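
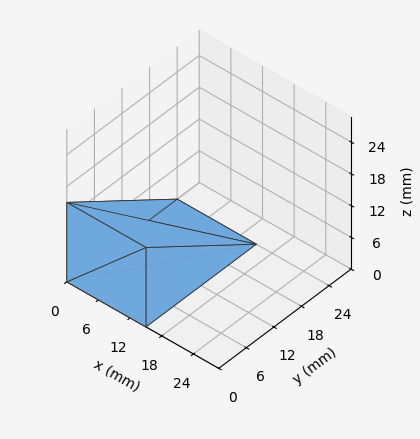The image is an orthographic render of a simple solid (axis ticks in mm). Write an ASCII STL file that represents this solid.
Reading the render: the shape is a wedge (ramp): 15 × 24 mm base, rising to 15 mm along the y=0 edge and sloping linearly to z=0 at y=24 (dimensions read to the nearest mm from the axis ticks). For the STL, each face is triangulated and given an outward normal.

solid part
  facet normal 0.0000 0.0000 -1.0000
    outer loop
      vertex 15.000 24.000 0.000
      vertex 15.000 0.000 0.000
      vertex 0.000 0.000 0.000
    endloop
  endfacet
  facet normal 0.0000 0.0000 -1.0000
    outer loop
      vertex 0.000 24.000 0.000
      vertex 15.000 24.000 0.000
      vertex 0.000 0.000 0.000
    endloop
  endfacet
  facet normal 0.0000 -1.0000 0.0000
    outer loop
      vertex 0.000 0.000 0.000
      vertex 15.000 0.000 0.000
      vertex 15.000 0.000 15.000
    endloop
  endfacet
  facet normal 0.0000 -1.0000 0.0000
    outer loop
      vertex 0.000 0.000 0.000
      vertex 15.000 0.000 15.000
      vertex 0.000 0.000 15.000
    endloop
  endfacet
  facet normal 0.0000 0.5300 0.8480
    outer loop
      vertex 0.000 0.000 15.000
      vertex 15.000 0.000 15.000
      vertex 15.000 24.000 0.000
    endloop
  endfacet
  facet normal 0.0000 0.5300 0.8480
    outer loop
      vertex 0.000 0.000 15.000
      vertex 15.000 24.000 0.000
      vertex 0.000 24.000 0.000
    endloop
  endfacet
  facet normal -1.0000 0.0000 0.0000
    outer loop
      vertex 0.000 0.000 15.000
      vertex 0.000 24.000 0.000
      vertex 0.000 0.000 0.000
    endloop
  endfacet
  facet normal 1.0000 0.0000 0.0000
    outer loop
      vertex 15.000 0.000 0.000
      vertex 15.000 24.000 0.000
      vertex 15.000 0.000 15.000
    endloop
  endfacet
endsolid part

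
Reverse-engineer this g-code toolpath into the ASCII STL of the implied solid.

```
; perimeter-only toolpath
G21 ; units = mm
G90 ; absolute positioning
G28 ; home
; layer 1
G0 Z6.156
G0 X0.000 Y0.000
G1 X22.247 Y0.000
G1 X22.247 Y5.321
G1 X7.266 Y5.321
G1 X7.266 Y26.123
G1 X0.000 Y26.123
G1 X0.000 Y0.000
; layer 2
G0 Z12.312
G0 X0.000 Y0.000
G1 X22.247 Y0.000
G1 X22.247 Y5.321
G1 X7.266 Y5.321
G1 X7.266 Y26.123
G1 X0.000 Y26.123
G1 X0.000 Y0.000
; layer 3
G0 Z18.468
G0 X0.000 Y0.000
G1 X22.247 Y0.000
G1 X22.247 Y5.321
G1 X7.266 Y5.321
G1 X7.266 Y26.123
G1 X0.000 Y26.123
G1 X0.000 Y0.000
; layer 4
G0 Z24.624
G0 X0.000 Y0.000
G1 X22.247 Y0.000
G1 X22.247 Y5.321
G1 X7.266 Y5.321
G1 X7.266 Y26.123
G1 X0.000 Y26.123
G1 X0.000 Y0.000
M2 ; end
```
solid part
  facet normal 0.0000 0.0000 -1.0000
    outer loop
      vertex 22.247 5.321 0.000
      vertex 22.247 0.000 0.000
      vertex 0.000 0.000 0.000
    endloop
  endfacet
  facet normal 0.0000 0.0000 -1.0000
    outer loop
      vertex 7.266 5.321 0.000
      vertex 22.247 5.321 0.000
      vertex 0.000 0.000 0.000
    endloop
  endfacet
  facet normal 0.0000 0.0000 -1.0000
    outer loop
      vertex 7.266 26.123 0.000
      vertex 7.266 5.321 0.000
      vertex 0.000 0.000 0.000
    endloop
  endfacet
  facet normal 0.0000 0.0000 -1.0000
    outer loop
      vertex 0.000 26.123 0.000
      vertex 7.266 26.123 0.000
      vertex 0.000 0.000 0.000
    endloop
  endfacet
  facet normal 0.0000 0.0000 1.0000
    outer loop
      vertex 0.000 0.000 24.624
      vertex 22.247 0.000 24.624
      vertex 22.247 5.321 24.624
    endloop
  endfacet
  facet normal 0.0000 0.0000 1.0000
    outer loop
      vertex 0.000 0.000 24.624
      vertex 22.247 5.321 24.624
      vertex 7.266 5.321 24.624
    endloop
  endfacet
  facet normal 0.0000 0.0000 1.0000
    outer loop
      vertex 0.000 0.000 24.624
      vertex 7.266 5.321 24.624
      vertex 7.266 26.123 24.624
    endloop
  endfacet
  facet normal 0.0000 0.0000 1.0000
    outer loop
      vertex 0.000 0.000 24.624
      vertex 7.266 26.123 24.624
      vertex 0.000 26.123 24.624
    endloop
  endfacet
  facet normal 0.0000 -1.0000 0.0000
    outer loop
      vertex 0.000 0.000 0.000
      vertex 22.247 0.000 0.000
      vertex 22.247 0.000 24.624
    endloop
  endfacet
  facet normal 0.0000 -1.0000 0.0000
    outer loop
      vertex 0.000 0.000 0.000
      vertex 22.247 0.000 24.624
      vertex 0.000 0.000 24.624
    endloop
  endfacet
  facet normal 1.0000 0.0000 0.0000
    outer loop
      vertex 22.247 0.000 0.000
      vertex 22.247 5.321 0.000
      vertex 22.247 5.321 24.624
    endloop
  endfacet
  facet normal 1.0000 0.0000 0.0000
    outer loop
      vertex 22.247 0.000 0.000
      vertex 22.247 5.321 24.624
      vertex 22.247 0.000 24.624
    endloop
  endfacet
  facet normal 0.0000 1.0000 0.0000
    outer loop
      vertex 22.247 5.321 0.000
      vertex 7.266 5.321 0.000
      vertex 7.266 5.321 24.624
    endloop
  endfacet
  facet normal 0.0000 1.0000 0.0000
    outer loop
      vertex 22.247 5.321 0.000
      vertex 7.266 5.321 24.624
      vertex 22.247 5.321 24.624
    endloop
  endfacet
  facet normal 1.0000 0.0000 0.0000
    outer loop
      vertex 7.266 5.321 0.000
      vertex 7.266 26.123 0.000
      vertex 7.266 26.123 24.624
    endloop
  endfacet
  facet normal 1.0000 0.0000 0.0000
    outer loop
      vertex 7.266 5.321 0.000
      vertex 7.266 26.123 24.624
      vertex 7.266 5.321 24.624
    endloop
  endfacet
  facet normal 0.0000 1.0000 0.0000
    outer loop
      vertex 7.266 26.123 0.000
      vertex 0.000 26.123 0.000
      vertex 0.000 26.123 24.624
    endloop
  endfacet
  facet normal 0.0000 1.0000 0.0000
    outer loop
      vertex 7.266 26.123 0.000
      vertex 0.000 26.123 24.624
      vertex 7.266 26.123 24.624
    endloop
  endfacet
  facet normal -1.0000 0.0000 0.0000
    outer loop
      vertex 0.000 26.123 0.000
      vertex 0.000 0.000 0.000
      vertex 0.000 0.000 24.624
    endloop
  endfacet
  facet normal -1.0000 0.0000 0.0000
    outer loop
      vertex 0.000 26.123 0.000
      vertex 0.000 0.000 24.624
      vertex 0.000 26.123 24.624
    endloop
  endfacet
endsolid part

The G0 Z moves step by Δz≈6.156 mm. Every layer's G1 loop is the same polygon, so the solid is a straight extrusion of it from z=0 to z≈24.6. Closing with flat bottom and top caps and triangulating gives 20 facets — an L-shaped prism: outer 22.2 × 26.1 mm, arm thicknesses ≈ 5.32 mm (horizontal) and 7.27 mm (vertical), extruded 24.6 mm in z.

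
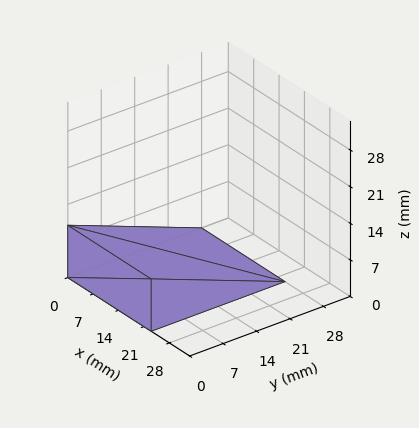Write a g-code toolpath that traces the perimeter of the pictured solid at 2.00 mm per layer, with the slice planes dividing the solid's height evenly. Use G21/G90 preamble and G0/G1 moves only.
Reading the render: the shape is a wedge (ramp): 23 × 28 mm base, rising to 10 mm along the y=0 edge and sloping linearly to z=0 at y=28 (dimensions read to the nearest mm from the axis ticks). For the g-code, the solid's height is divided into equal slices at the stated Δz and each level perimeter traced with G1 moves after a G0 lift.

; perimeter-only toolpath
G21 ; units = mm
G90 ; absolute positioning
G28 ; home
; layer 1
G0 Z2.00
G0 X0.00 Y0.00
G1 X23.00 Y0.00
G1 X23.00 Y22.40
G1 X0.00 Y22.40
G1 X0.00 Y0.00
; layer 2
G0 Z4.00
G0 X0.00 Y0.00
G1 X23.00 Y0.00
G1 X23.00 Y16.80
G1 X0.00 Y16.80
G1 X0.00 Y0.00
; layer 3
G0 Z6.00
G0 X0.00 Y0.00
G1 X23.00 Y0.00
G1 X23.00 Y11.20
G1 X0.00 Y11.20
G1 X0.00 Y0.00
; layer 4
G0 Z8.00
G0 X0.00 Y0.00
G1 X23.00 Y0.00
G1 X23.00 Y5.60
G1 X0.00 Y5.60
G1 X0.00 Y0.00
M2 ; end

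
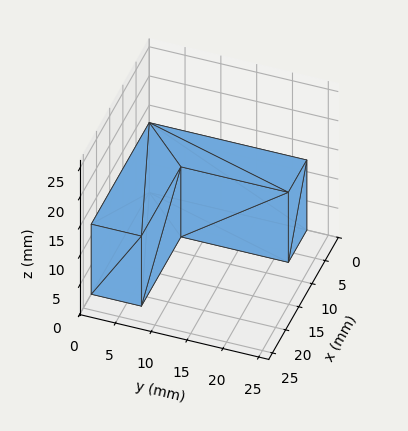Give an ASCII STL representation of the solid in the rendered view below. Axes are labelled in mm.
Reading the render: the shape is an L-shaped prism: outer 22 × 22 mm, arm thicknesses ≈ 7 mm (horizontal) and 7 mm (vertical), extruded 12 mm in z (dimensions read to the nearest mm from the axis ticks). For the STL, each face is triangulated and given an outward normal.

solid part
  facet normal 0.0000 0.0000 -1.0000
    outer loop
      vertex 22.000 7.000 0.000
      vertex 22.000 0.000 0.000
      vertex 0.000 0.000 0.000
    endloop
  endfacet
  facet normal 0.0000 0.0000 -1.0000
    outer loop
      vertex 7.000 7.000 0.000
      vertex 22.000 7.000 0.000
      vertex 0.000 0.000 0.000
    endloop
  endfacet
  facet normal 0.0000 0.0000 -1.0000
    outer loop
      vertex 7.000 22.000 0.000
      vertex 7.000 7.000 0.000
      vertex 0.000 0.000 0.000
    endloop
  endfacet
  facet normal 0.0000 0.0000 -1.0000
    outer loop
      vertex 0.000 22.000 0.000
      vertex 7.000 22.000 0.000
      vertex 0.000 0.000 0.000
    endloop
  endfacet
  facet normal 0.0000 0.0000 1.0000
    outer loop
      vertex 0.000 0.000 12.000
      vertex 22.000 0.000 12.000
      vertex 22.000 7.000 12.000
    endloop
  endfacet
  facet normal 0.0000 0.0000 1.0000
    outer loop
      vertex 0.000 0.000 12.000
      vertex 22.000 7.000 12.000
      vertex 7.000 7.000 12.000
    endloop
  endfacet
  facet normal 0.0000 0.0000 1.0000
    outer loop
      vertex 0.000 0.000 12.000
      vertex 7.000 7.000 12.000
      vertex 7.000 22.000 12.000
    endloop
  endfacet
  facet normal 0.0000 0.0000 1.0000
    outer loop
      vertex 0.000 0.000 12.000
      vertex 7.000 22.000 12.000
      vertex 0.000 22.000 12.000
    endloop
  endfacet
  facet normal 0.0000 -1.0000 0.0000
    outer loop
      vertex 0.000 0.000 0.000
      vertex 22.000 0.000 0.000
      vertex 22.000 0.000 12.000
    endloop
  endfacet
  facet normal 0.0000 -1.0000 0.0000
    outer loop
      vertex 0.000 0.000 0.000
      vertex 22.000 0.000 12.000
      vertex 0.000 0.000 12.000
    endloop
  endfacet
  facet normal 1.0000 0.0000 0.0000
    outer loop
      vertex 22.000 0.000 0.000
      vertex 22.000 7.000 0.000
      vertex 22.000 7.000 12.000
    endloop
  endfacet
  facet normal 1.0000 0.0000 0.0000
    outer loop
      vertex 22.000 0.000 0.000
      vertex 22.000 7.000 12.000
      vertex 22.000 0.000 12.000
    endloop
  endfacet
  facet normal 0.0000 1.0000 0.0000
    outer loop
      vertex 22.000 7.000 0.000
      vertex 7.000 7.000 0.000
      vertex 7.000 7.000 12.000
    endloop
  endfacet
  facet normal 0.0000 1.0000 0.0000
    outer loop
      vertex 22.000 7.000 0.000
      vertex 7.000 7.000 12.000
      vertex 22.000 7.000 12.000
    endloop
  endfacet
  facet normal 1.0000 0.0000 0.0000
    outer loop
      vertex 7.000 7.000 0.000
      vertex 7.000 22.000 0.000
      vertex 7.000 22.000 12.000
    endloop
  endfacet
  facet normal 1.0000 0.0000 0.0000
    outer loop
      vertex 7.000 7.000 0.000
      vertex 7.000 22.000 12.000
      vertex 7.000 7.000 12.000
    endloop
  endfacet
  facet normal 0.0000 1.0000 0.0000
    outer loop
      vertex 7.000 22.000 0.000
      vertex 0.000 22.000 0.000
      vertex 0.000 22.000 12.000
    endloop
  endfacet
  facet normal 0.0000 1.0000 0.0000
    outer loop
      vertex 7.000 22.000 0.000
      vertex 0.000 22.000 12.000
      vertex 7.000 22.000 12.000
    endloop
  endfacet
  facet normal -1.0000 0.0000 0.0000
    outer loop
      vertex 0.000 22.000 0.000
      vertex 0.000 0.000 0.000
      vertex 0.000 0.000 12.000
    endloop
  endfacet
  facet normal -1.0000 0.0000 0.0000
    outer loop
      vertex 0.000 22.000 0.000
      vertex 0.000 0.000 12.000
      vertex 0.000 22.000 12.000
    endloop
  endfacet
endsolid part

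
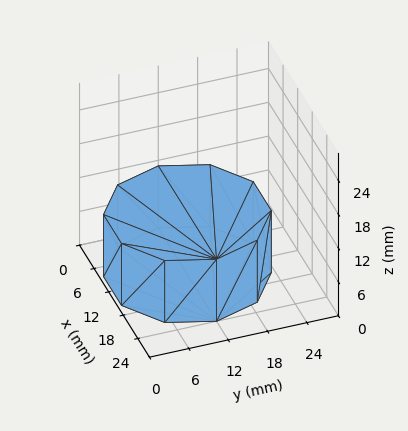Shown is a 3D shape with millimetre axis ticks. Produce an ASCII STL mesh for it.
Reading the render: the shape is a regular 10-sided prism (a cylinder approximated with 10 flat sides), circumscribed radius ≈ 12 mm, height ≈ 11 mm (dimensions read to the nearest mm from the axis ticks). For the STL, each face is triangulated and given an outward normal.

solid part
  facet normal 0.0000 0.0000 -1.0000
    outer loop
      vertex 15.71 23.41 0.00
      vertex 21.71 19.05 0.00
      vertex 24.00 12.00 0.00
    endloop
  endfacet
  facet normal 0.0000 0.0000 -1.0000
    outer loop
      vertex 8.29 23.41 0.00
      vertex 15.71 23.41 0.00
      vertex 24.00 12.00 0.00
    endloop
  endfacet
  facet normal 0.0000 0.0000 -1.0000
    outer loop
      vertex 2.29 19.05 0.00
      vertex 8.29 23.41 0.00
      vertex 24.00 12.00 0.00
    endloop
  endfacet
  facet normal 0.0000 0.0000 -1.0000
    outer loop
      vertex 0.00 12.00 0.00
      vertex 2.29 19.05 0.00
      vertex 24.00 12.00 0.00
    endloop
  endfacet
  facet normal 0.0000 0.0000 -1.0000
    outer loop
      vertex 2.29 4.95 0.00
      vertex 0.00 12.00 0.00
      vertex 24.00 12.00 0.00
    endloop
  endfacet
  facet normal 0.0000 0.0000 -1.0000
    outer loop
      vertex 8.29 0.59 0.00
      vertex 2.29 4.95 0.00
      vertex 24.00 12.00 0.00
    endloop
  endfacet
  facet normal 0.0000 0.0000 -1.0000
    outer loop
      vertex 15.71 0.59 0.00
      vertex 8.29 0.59 0.00
      vertex 24.00 12.00 0.00
    endloop
  endfacet
  facet normal 0.0000 0.0000 -1.0000
    outer loop
      vertex 21.71 4.95 0.00
      vertex 15.71 0.59 0.00
      vertex 24.00 12.00 0.00
    endloop
  endfacet
  facet normal 0.0000 0.0000 1.0000
    outer loop
      vertex 24.00 12.00 11.00
      vertex 21.71 19.05 11.00
      vertex 15.71 23.41 11.00
    endloop
  endfacet
  facet normal 0.0000 0.0000 1.0000
    outer loop
      vertex 24.00 12.00 11.00
      vertex 15.71 23.41 11.00
      vertex 8.29 23.41 11.00
    endloop
  endfacet
  facet normal 0.0000 0.0000 1.0000
    outer loop
      vertex 24.00 12.00 11.00
      vertex 8.29 23.41 11.00
      vertex 2.29 19.05 11.00
    endloop
  endfacet
  facet normal 0.0000 0.0000 1.0000
    outer loop
      vertex 24.00 12.00 11.00
      vertex 2.29 19.05 11.00
      vertex 0.00 12.00 11.00
    endloop
  endfacet
  facet normal 0.0000 0.0000 1.0000
    outer loop
      vertex 24.00 12.00 11.00
      vertex 0.00 12.00 11.00
      vertex 2.29 4.95 11.00
    endloop
  endfacet
  facet normal 0.0000 0.0000 1.0000
    outer loop
      vertex 24.00 12.00 11.00
      vertex 2.29 4.95 11.00
      vertex 8.29 0.59 11.00
    endloop
  endfacet
  facet normal 0.0000 0.0000 1.0000
    outer loop
      vertex 24.00 12.00 11.00
      vertex 8.29 0.59 11.00
      vertex 15.71 0.59 11.00
    endloop
  endfacet
  facet normal 0.0000 0.0000 1.0000
    outer loop
      vertex 24.00 12.00 11.00
      vertex 15.71 0.59 11.00
      vertex 21.71 4.95 11.00
    endloop
  endfacet
  facet normal 0.9511 0.3089 0.0000
    outer loop
      vertex 24.00 12.00 0.00
      vertex 21.71 19.05 0.00
      vertex 21.71 19.05 11.00
    endloop
  endfacet
  facet normal 0.9511 0.3089 0.0000
    outer loop
      vertex 24.00 12.00 0.00
      vertex 21.71 19.05 11.00
      vertex 24.00 12.00 11.00
    endloop
  endfacet
  facet normal 0.5879 0.8090 0.0000
    outer loop
      vertex 21.71 19.05 0.00
      vertex 15.71 23.41 0.00
      vertex 15.71 23.41 11.00
    endloop
  endfacet
  facet normal 0.5879 0.8090 0.0000
    outer loop
      vertex 21.71 19.05 0.00
      vertex 15.71 23.41 11.00
      vertex 21.71 19.05 11.00
    endloop
  endfacet
  facet normal 0.0000 1.0000 0.0000
    outer loop
      vertex 15.71 23.41 0.00
      vertex 8.29 23.41 0.00
      vertex 8.29 23.41 11.00
    endloop
  endfacet
  facet normal 0.0000 1.0000 0.0000
    outer loop
      vertex 15.71 23.41 0.00
      vertex 8.29 23.41 11.00
      vertex 15.71 23.41 11.00
    endloop
  endfacet
  facet normal -0.5879 0.8090 0.0000
    outer loop
      vertex 8.29 23.41 0.00
      vertex 2.29 19.05 0.00
      vertex 2.29 19.05 11.00
    endloop
  endfacet
  facet normal -0.5879 0.8090 0.0000
    outer loop
      vertex 8.29 23.41 0.00
      vertex 2.29 19.05 11.00
      vertex 8.29 23.41 11.00
    endloop
  endfacet
  facet normal -0.9511 0.3089 0.0000
    outer loop
      vertex 2.29 19.05 0.00
      vertex 0.00 12.00 0.00
      vertex 0.00 12.00 11.00
    endloop
  endfacet
  facet normal -0.9511 0.3089 0.0000
    outer loop
      vertex 2.29 19.05 0.00
      vertex 0.00 12.00 11.00
      vertex 2.29 19.05 11.00
    endloop
  endfacet
  facet normal -0.9511 -0.3089 0.0000
    outer loop
      vertex 0.00 12.00 0.00
      vertex 2.29 4.95 0.00
      vertex 2.29 4.95 11.00
    endloop
  endfacet
  facet normal -0.9511 -0.3089 0.0000
    outer loop
      vertex 0.00 12.00 0.00
      vertex 2.29 4.95 11.00
      vertex 0.00 12.00 11.00
    endloop
  endfacet
  facet normal -0.5879 -0.8090 0.0000
    outer loop
      vertex 2.29 4.95 0.00
      vertex 8.29 0.59 0.00
      vertex 8.29 0.59 11.00
    endloop
  endfacet
  facet normal -0.5879 -0.8090 0.0000
    outer loop
      vertex 2.29 4.95 0.00
      vertex 8.29 0.59 11.00
      vertex 2.29 4.95 11.00
    endloop
  endfacet
  facet normal 0.0000 -1.0000 0.0000
    outer loop
      vertex 8.29 0.59 0.00
      vertex 15.71 0.59 0.00
      vertex 15.71 0.59 11.00
    endloop
  endfacet
  facet normal 0.0000 -1.0000 0.0000
    outer loop
      vertex 8.29 0.59 0.00
      vertex 15.71 0.59 11.00
      vertex 8.29 0.59 11.00
    endloop
  endfacet
  facet normal 0.5879 -0.8090 0.0000
    outer loop
      vertex 15.71 0.59 0.00
      vertex 21.71 4.95 0.00
      vertex 21.71 4.95 11.00
    endloop
  endfacet
  facet normal 0.5879 -0.8090 0.0000
    outer loop
      vertex 15.71 0.59 0.00
      vertex 21.71 4.95 11.00
      vertex 15.71 0.59 11.00
    endloop
  endfacet
  facet normal 0.9511 -0.3089 0.0000
    outer loop
      vertex 21.71 4.95 0.00
      vertex 24.00 12.00 0.00
      vertex 24.00 12.00 11.00
    endloop
  endfacet
  facet normal 0.9511 -0.3089 0.0000
    outer loop
      vertex 21.71 4.95 0.00
      vertex 24.00 12.00 11.00
      vertex 21.71 4.95 11.00
    endloop
  endfacet
endsolid part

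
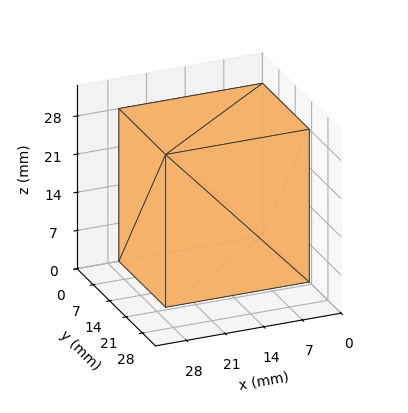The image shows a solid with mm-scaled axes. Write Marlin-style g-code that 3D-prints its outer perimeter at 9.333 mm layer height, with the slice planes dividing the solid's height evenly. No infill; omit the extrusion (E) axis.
Reading the render: the shape is a rectangular box, roughly 26 × 20 mm footprint and 28 mm tall (dimensions read to the nearest mm from the axis ticks). For the g-code, the solid's height is divided into equal slices at the stated Δz and each level perimeter traced with G1 moves after a G0 lift.

; perimeter-only toolpath
G21 ; units = mm
G90 ; absolute positioning
G28 ; home
; layer 1
G0 Z9.333
G0 X0.000 Y0.000
G1 X26.000 Y0.000
G1 X26.000 Y20.000
G1 X0.000 Y20.000
G1 X0.000 Y0.000
; layer 2
G0 Z18.667
G0 X0.000 Y0.000
G1 X26.000 Y0.000
G1 X26.000 Y20.000
G1 X0.000 Y20.000
G1 X0.000 Y0.000
; layer 3
G0 Z28.000
G0 X0.000 Y0.000
G1 X26.000 Y0.000
G1 X26.000 Y20.000
G1 X0.000 Y20.000
G1 X0.000 Y0.000
M2 ; end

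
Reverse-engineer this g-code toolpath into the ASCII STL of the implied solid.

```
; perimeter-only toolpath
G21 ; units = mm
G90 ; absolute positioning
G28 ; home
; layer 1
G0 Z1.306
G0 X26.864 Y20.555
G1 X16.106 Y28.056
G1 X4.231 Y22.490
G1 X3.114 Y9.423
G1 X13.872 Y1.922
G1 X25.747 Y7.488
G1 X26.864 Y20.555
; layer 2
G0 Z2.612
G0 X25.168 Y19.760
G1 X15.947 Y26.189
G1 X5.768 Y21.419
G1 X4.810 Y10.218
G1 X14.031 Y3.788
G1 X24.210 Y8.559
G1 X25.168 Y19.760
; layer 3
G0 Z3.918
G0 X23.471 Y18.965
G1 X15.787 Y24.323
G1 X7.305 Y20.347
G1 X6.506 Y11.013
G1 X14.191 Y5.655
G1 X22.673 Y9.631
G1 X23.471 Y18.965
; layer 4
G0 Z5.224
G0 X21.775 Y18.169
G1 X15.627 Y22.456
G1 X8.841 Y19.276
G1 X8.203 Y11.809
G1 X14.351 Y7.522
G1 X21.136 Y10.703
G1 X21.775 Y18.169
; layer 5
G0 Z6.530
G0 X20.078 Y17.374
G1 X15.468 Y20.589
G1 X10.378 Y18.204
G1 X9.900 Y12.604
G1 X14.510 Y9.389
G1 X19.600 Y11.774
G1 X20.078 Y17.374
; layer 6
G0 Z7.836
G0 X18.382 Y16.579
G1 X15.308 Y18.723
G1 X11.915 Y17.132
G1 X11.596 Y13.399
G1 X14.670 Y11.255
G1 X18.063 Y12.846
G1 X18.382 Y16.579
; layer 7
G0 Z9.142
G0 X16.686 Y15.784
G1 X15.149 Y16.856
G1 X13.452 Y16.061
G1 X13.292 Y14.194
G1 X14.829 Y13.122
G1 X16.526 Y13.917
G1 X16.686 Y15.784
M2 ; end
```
solid part
  facet normal 0.0000 0.0000 -1.0000
    outer loop
      vertex 2.694 23.562 0.000
      vertex 16.266 29.923 0.000
      vertex 28.561 21.350 0.000
    endloop
  endfacet
  facet normal 0.0000 0.0000 -1.0000
    outer loop
      vertex 1.417 8.628 0.000
      vertex 2.694 23.562 0.000
      vertex 28.561 21.350 0.000
    endloop
  endfacet
  facet normal 0.0000 0.0000 -1.0000
    outer loop
      vertex 13.712 0.055 0.000
      vertex 1.417 8.628 0.000
      vertex 28.561 21.350 0.000
    endloop
  endfacet
  facet normal 0.0000 0.0000 -1.0000
    outer loop
      vertex 27.284 6.416 0.000
      vertex 13.712 0.055 0.000
      vertex 28.561 21.350 0.000
    endloop
  endfacet
  facet normal 0.3586 0.5143 0.7790
    outer loop
      vertex 28.561 21.350 0.000
      vertex 16.266 29.923 0.000
      vertex 14.989 14.989 10.448
    endloop
  endfacet
  facet normal -0.2661 0.5678 0.7790
    outer loop
      vertex 16.266 29.923 0.000
      vertex 2.694 23.562 0.000
      vertex 14.989 14.989 10.448
    endloop
  endfacet
  facet normal -0.6247 0.0534 0.7790
    outer loop
      vertex 2.694 23.562 0.000
      vertex 1.417 8.628 0.000
      vertex 14.989 14.989 10.448
    endloop
  endfacet
  facet normal -0.3586 -0.5143 0.7790
    outer loop
      vertex 1.417 8.628 0.000
      vertex 13.712 0.055 0.000
      vertex 14.989 14.989 10.448
    endloop
  endfacet
  facet normal 0.2661 -0.5678 0.7790
    outer loop
      vertex 13.712 0.055 0.000
      vertex 27.284 6.416 0.000
      vertex 14.989 14.989 10.448
    endloop
  endfacet
  facet normal 0.6247 -0.0534 0.7790
    outer loop
      vertex 27.284 6.416 0.000
      vertex 28.561 21.350 0.000
      vertex 14.989 14.989 10.448
    endloop
  endfacet
endsolid part

The G0 Z moves step by Δz≈1.306 mm. The G1 loops shrink linearly with z, so the solid tapers from its base footprint up to z≈10.4. Closing with a flat bottom cap and the tapered top and triangulating gives 10 facets — a regular 6-sided pyramid, base circumscribed radius ≈ 15 mm, apex at z ≈ 10.4 mm.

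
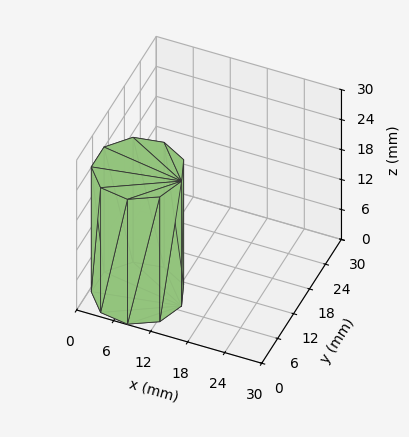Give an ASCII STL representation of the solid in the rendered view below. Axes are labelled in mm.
Reading the render: the shape is a regular 9-sided prism (a cylinder approximated with 9 flat sides), circumscribed radius ≈ 7 mm, height ≈ 25 mm (dimensions read to the nearest mm from the axis ticks). For the STL, each face is triangulated and given an outward normal.

solid part
  facet normal 0.0000 0.0000 -1.0000
    outer loop
      vertex 8.2 13.9 0.0
      vertex 12.4 11.5 0.0
      vertex 14.0 7.0 0.0
    endloop
  endfacet
  facet normal 0.0000 0.0000 -1.0000
    outer loop
      vertex 3.5 13.1 0.0
      vertex 8.2 13.9 0.0
      vertex 14.0 7.0 0.0
    endloop
  endfacet
  facet normal 0.0000 0.0000 -1.0000
    outer loop
      vertex 0.4 9.4 0.0
      vertex 3.5 13.1 0.0
      vertex 14.0 7.0 0.0
    endloop
  endfacet
  facet normal 0.0000 0.0000 -1.0000
    outer loop
      vertex 0.4 4.6 0.0
      vertex 0.4 9.4 0.0
      vertex 14.0 7.0 0.0
    endloop
  endfacet
  facet normal 0.0000 0.0000 -1.0000
    outer loop
      vertex 3.5 0.9 0.0
      vertex 0.4 4.6 0.0
      vertex 14.0 7.0 0.0
    endloop
  endfacet
  facet normal 0.0000 0.0000 -1.0000
    outer loop
      vertex 8.2 0.1 0.0
      vertex 3.5 0.9 0.0
      vertex 14.0 7.0 0.0
    endloop
  endfacet
  facet normal 0.0000 0.0000 -1.0000
    outer loop
      vertex 12.4 2.5 0.0
      vertex 8.2 0.1 0.0
      vertex 14.0 7.0 0.0
    endloop
  endfacet
  facet normal 0.0000 0.0000 1.0000
    outer loop
      vertex 14.0 7.0 25.0
      vertex 12.4 11.5 25.0
      vertex 8.2 13.9 25.0
    endloop
  endfacet
  facet normal 0.0000 0.0000 1.0000
    outer loop
      vertex 14.0 7.0 25.0
      vertex 8.2 13.9 25.0
      vertex 3.5 13.1 25.0
    endloop
  endfacet
  facet normal 0.0000 0.0000 1.0000
    outer loop
      vertex 14.0 7.0 25.0
      vertex 3.5 13.1 25.0
      vertex 0.4 9.4 25.0
    endloop
  endfacet
  facet normal 0.0000 0.0000 1.0000
    outer loop
      vertex 14.0 7.0 25.0
      vertex 0.4 9.4 25.0
      vertex 0.4 4.6 25.0
    endloop
  endfacet
  facet normal 0.0000 0.0000 1.0000
    outer loop
      vertex 14.0 7.0 25.0
      vertex 0.4 4.6 25.0
      vertex 3.5 0.9 25.0
    endloop
  endfacet
  facet normal 0.0000 0.0000 1.0000
    outer loop
      vertex 14.0 7.0 25.0
      vertex 3.5 0.9 25.0
      vertex 8.2 0.1 25.0
    endloop
  endfacet
  facet normal 0.0000 0.0000 1.0000
    outer loop
      vertex 14.0 7.0 25.0
      vertex 8.2 0.1 25.0
      vertex 12.4 2.5 25.0
    endloop
  endfacet
  facet normal 0.9422 0.3350 0.0000
    outer loop
      vertex 14.0 7.0 0.0
      vertex 12.4 11.5 0.0
      vertex 12.4 11.5 25.0
    endloop
  endfacet
  facet normal 0.9422 0.3350 0.0000
    outer loop
      vertex 14.0 7.0 0.0
      vertex 12.4 11.5 25.0
      vertex 14.0 7.0 25.0
    endloop
  endfacet
  facet normal 0.4961 0.8682 0.0000
    outer loop
      vertex 12.4 11.5 0.0
      vertex 8.2 13.9 0.0
      vertex 8.2 13.9 25.0
    endloop
  endfacet
  facet normal 0.4961 0.8682 0.0000
    outer loop
      vertex 12.4 11.5 0.0
      vertex 8.2 13.9 25.0
      vertex 12.4 11.5 25.0
    endloop
  endfacet
  facet normal -0.1678 0.9858 0.0000
    outer loop
      vertex 8.2 13.9 0.0
      vertex 3.5 13.1 0.0
      vertex 3.5 13.1 25.0
    endloop
  endfacet
  facet normal -0.1678 0.9858 0.0000
    outer loop
      vertex 8.2 13.9 0.0
      vertex 3.5 13.1 25.0
      vertex 8.2 13.9 25.0
    endloop
  endfacet
  facet normal -0.7665 0.6422 0.0000
    outer loop
      vertex 3.5 13.1 0.0
      vertex 0.4 9.4 0.0
      vertex 0.4 9.4 25.0
    endloop
  endfacet
  facet normal -0.7665 0.6422 0.0000
    outer loop
      vertex 3.5 13.1 0.0
      vertex 0.4 9.4 25.0
      vertex 3.5 13.1 25.0
    endloop
  endfacet
  facet normal -1.0000 0.0000 0.0000
    outer loop
      vertex 0.4 9.4 0.0
      vertex 0.4 4.6 0.0
      vertex 0.4 4.6 25.0
    endloop
  endfacet
  facet normal -1.0000 0.0000 0.0000
    outer loop
      vertex 0.4 9.4 0.0
      vertex 0.4 4.6 25.0
      vertex 0.4 9.4 25.0
    endloop
  endfacet
  facet normal -0.7665 -0.6422 0.0000
    outer loop
      vertex 0.4 4.6 0.0
      vertex 3.5 0.9 0.0
      vertex 3.5 0.9 25.0
    endloop
  endfacet
  facet normal -0.7665 -0.6422 0.0000
    outer loop
      vertex 0.4 4.6 0.0
      vertex 3.5 0.9 25.0
      vertex 0.4 4.6 25.0
    endloop
  endfacet
  facet normal -0.1678 -0.9858 0.0000
    outer loop
      vertex 3.5 0.9 0.0
      vertex 8.2 0.1 0.0
      vertex 8.2 0.1 25.0
    endloop
  endfacet
  facet normal -0.1678 -0.9858 0.0000
    outer loop
      vertex 3.5 0.9 0.0
      vertex 8.2 0.1 25.0
      vertex 3.5 0.9 25.0
    endloop
  endfacet
  facet normal 0.4961 -0.8682 0.0000
    outer loop
      vertex 8.2 0.1 0.0
      vertex 12.4 2.5 0.0
      vertex 12.4 2.5 25.0
    endloop
  endfacet
  facet normal 0.4961 -0.8682 0.0000
    outer loop
      vertex 8.2 0.1 0.0
      vertex 12.4 2.5 25.0
      vertex 8.2 0.1 25.0
    endloop
  endfacet
  facet normal 0.9422 -0.3350 0.0000
    outer loop
      vertex 12.4 2.5 0.0
      vertex 14.0 7.0 0.0
      vertex 14.0 7.0 25.0
    endloop
  endfacet
  facet normal 0.9422 -0.3350 0.0000
    outer loop
      vertex 12.4 2.5 0.0
      vertex 14.0 7.0 25.0
      vertex 12.4 2.5 25.0
    endloop
  endfacet
endsolid part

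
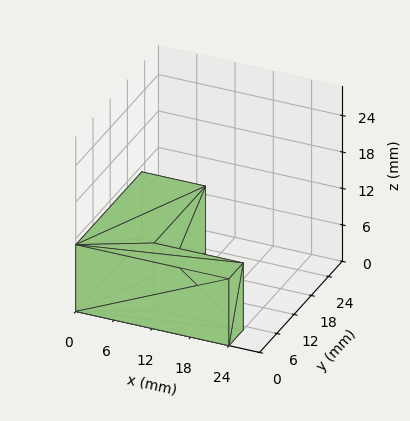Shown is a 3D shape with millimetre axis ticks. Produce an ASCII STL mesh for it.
Reading the render: the shape is an L-shaped prism: outer 24 × 23 mm, arm thicknesses ≈ 5 mm (horizontal) and 10 mm (vertical), extruded 11 mm in z (dimensions read to the nearest mm from the axis ticks). For the STL, each face is triangulated and given an outward normal.

solid part
  facet normal 0.0000 0.0000 -1.0000
    outer loop
      vertex 24.000 5.000 0.000
      vertex 24.000 0.000 0.000
      vertex 0.000 0.000 0.000
    endloop
  endfacet
  facet normal 0.0000 0.0000 -1.0000
    outer loop
      vertex 10.000 5.000 0.000
      vertex 24.000 5.000 0.000
      vertex 0.000 0.000 0.000
    endloop
  endfacet
  facet normal 0.0000 0.0000 -1.0000
    outer loop
      vertex 10.000 23.000 0.000
      vertex 10.000 5.000 0.000
      vertex 0.000 0.000 0.000
    endloop
  endfacet
  facet normal 0.0000 0.0000 -1.0000
    outer loop
      vertex 0.000 23.000 0.000
      vertex 10.000 23.000 0.000
      vertex 0.000 0.000 0.000
    endloop
  endfacet
  facet normal 0.0000 0.0000 1.0000
    outer loop
      vertex 0.000 0.000 11.000
      vertex 24.000 0.000 11.000
      vertex 24.000 5.000 11.000
    endloop
  endfacet
  facet normal 0.0000 0.0000 1.0000
    outer loop
      vertex 0.000 0.000 11.000
      vertex 24.000 5.000 11.000
      vertex 10.000 5.000 11.000
    endloop
  endfacet
  facet normal 0.0000 0.0000 1.0000
    outer loop
      vertex 0.000 0.000 11.000
      vertex 10.000 5.000 11.000
      vertex 10.000 23.000 11.000
    endloop
  endfacet
  facet normal 0.0000 0.0000 1.0000
    outer loop
      vertex 0.000 0.000 11.000
      vertex 10.000 23.000 11.000
      vertex 0.000 23.000 11.000
    endloop
  endfacet
  facet normal 0.0000 -1.0000 0.0000
    outer loop
      vertex 0.000 0.000 0.000
      vertex 24.000 0.000 0.000
      vertex 24.000 0.000 11.000
    endloop
  endfacet
  facet normal 0.0000 -1.0000 0.0000
    outer loop
      vertex 0.000 0.000 0.000
      vertex 24.000 0.000 11.000
      vertex 0.000 0.000 11.000
    endloop
  endfacet
  facet normal 1.0000 0.0000 0.0000
    outer loop
      vertex 24.000 0.000 0.000
      vertex 24.000 5.000 0.000
      vertex 24.000 5.000 11.000
    endloop
  endfacet
  facet normal 1.0000 0.0000 0.0000
    outer loop
      vertex 24.000 0.000 0.000
      vertex 24.000 5.000 11.000
      vertex 24.000 0.000 11.000
    endloop
  endfacet
  facet normal 0.0000 1.0000 0.0000
    outer loop
      vertex 24.000 5.000 0.000
      vertex 10.000 5.000 0.000
      vertex 10.000 5.000 11.000
    endloop
  endfacet
  facet normal 0.0000 1.0000 0.0000
    outer loop
      vertex 24.000 5.000 0.000
      vertex 10.000 5.000 11.000
      vertex 24.000 5.000 11.000
    endloop
  endfacet
  facet normal 1.0000 0.0000 0.0000
    outer loop
      vertex 10.000 5.000 0.000
      vertex 10.000 23.000 0.000
      vertex 10.000 23.000 11.000
    endloop
  endfacet
  facet normal 1.0000 0.0000 0.0000
    outer loop
      vertex 10.000 5.000 0.000
      vertex 10.000 23.000 11.000
      vertex 10.000 5.000 11.000
    endloop
  endfacet
  facet normal 0.0000 1.0000 0.0000
    outer loop
      vertex 10.000 23.000 0.000
      vertex 0.000 23.000 0.000
      vertex 0.000 23.000 11.000
    endloop
  endfacet
  facet normal 0.0000 1.0000 0.0000
    outer loop
      vertex 10.000 23.000 0.000
      vertex 0.000 23.000 11.000
      vertex 10.000 23.000 11.000
    endloop
  endfacet
  facet normal -1.0000 0.0000 0.0000
    outer loop
      vertex 0.000 23.000 0.000
      vertex 0.000 0.000 0.000
      vertex 0.000 0.000 11.000
    endloop
  endfacet
  facet normal -1.0000 0.0000 0.0000
    outer loop
      vertex 0.000 23.000 0.000
      vertex 0.000 0.000 11.000
      vertex 0.000 23.000 11.000
    endloop
  endfacet
endsolid part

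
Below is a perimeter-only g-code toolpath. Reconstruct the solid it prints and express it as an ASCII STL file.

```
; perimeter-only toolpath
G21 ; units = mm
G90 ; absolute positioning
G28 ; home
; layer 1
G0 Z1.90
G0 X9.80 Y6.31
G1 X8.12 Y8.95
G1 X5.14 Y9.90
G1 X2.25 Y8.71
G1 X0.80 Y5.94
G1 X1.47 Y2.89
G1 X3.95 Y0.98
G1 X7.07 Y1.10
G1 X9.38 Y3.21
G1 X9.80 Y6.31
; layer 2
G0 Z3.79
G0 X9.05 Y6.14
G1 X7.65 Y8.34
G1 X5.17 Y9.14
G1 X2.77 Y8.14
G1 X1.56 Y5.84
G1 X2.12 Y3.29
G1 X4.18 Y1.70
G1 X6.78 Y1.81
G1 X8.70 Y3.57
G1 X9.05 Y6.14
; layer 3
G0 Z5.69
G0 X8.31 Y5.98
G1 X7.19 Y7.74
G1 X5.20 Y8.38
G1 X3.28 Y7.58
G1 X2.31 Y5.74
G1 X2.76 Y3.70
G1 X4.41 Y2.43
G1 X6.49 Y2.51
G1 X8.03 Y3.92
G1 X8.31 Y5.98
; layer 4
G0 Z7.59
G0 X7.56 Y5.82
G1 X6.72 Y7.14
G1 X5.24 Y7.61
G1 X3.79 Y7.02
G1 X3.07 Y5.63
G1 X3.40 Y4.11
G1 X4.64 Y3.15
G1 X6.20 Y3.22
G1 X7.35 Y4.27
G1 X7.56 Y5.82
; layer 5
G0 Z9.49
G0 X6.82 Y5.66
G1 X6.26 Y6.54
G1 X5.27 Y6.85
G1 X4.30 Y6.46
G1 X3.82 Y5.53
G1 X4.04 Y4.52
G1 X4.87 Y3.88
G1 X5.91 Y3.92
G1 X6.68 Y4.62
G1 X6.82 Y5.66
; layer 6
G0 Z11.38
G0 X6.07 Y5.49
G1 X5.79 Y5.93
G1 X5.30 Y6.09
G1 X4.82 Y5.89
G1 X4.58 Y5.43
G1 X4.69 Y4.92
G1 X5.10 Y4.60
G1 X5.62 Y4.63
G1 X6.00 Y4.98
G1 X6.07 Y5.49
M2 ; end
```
solid part
  facet normal 0.0000 0.0000 -1.0000
    outer loop
      vertex 5.11 10.66 0.00
      vertex 8.58 9.55 0.00
      vertex 10.54 6.47 0.00
    endloop
  endfacet
  facet normal 0.0000 0.0000 -1.0000
    outer loop
      vertex 1.74 9.27 0.00
      vertex 5.11 10.66 0.00
      vertex 10.54 6.47 0.00
    endloop
  endfacet
  facet normal 0.0000 0.0000 -1.0000
    outer loop
      vertex 0.05 6.04 0.00
      vertex 1.74 9.27 0.00
      vertex 10.54 6.47 0.00
    endloop
  endfacet
  facet normal 0.0000 0.0000 -1.0000
    outer loop
      vertex 0.83 2.48 0.00
      vertex 0.05 6.04 0.00
      vertex 10.54 6.47 0.00
    endloop
  endfacet
  facet normal 0.0000 0.0000 -1.0000
    outer loop
      vertex 3.72 0.25 0.00
      vertex 0.83 2.48 0.00
      vertex 10.54 6.47 0.00
    endloop
  endfacet
  facet normal 0.0000 0.0000 -1.0000
    outer loop
      vertex 7.36 0.40 0.00
      vertex 3.72 0.25 0.00
      vertex 10.54 6.47 0.00
    endloop
  endfacet
  facet normal 0.0000 0.0000 -1.0000
    outer loop
      vertex 10.05 2.86 0.00
      vertex 7.36 0.40 0.00
      vertex 10.54 6.47 0.00
    endloop
  endfacet
  facet normal 0.7894 0.5023 0.3528
    outer loop
      vertex 10.54 6.47 0.00
      vertex 8.58 9.55 0.00
      vertex 5.33 5.33 13.28
    endloop
  endfacet
  facet normal 0.2851 0.8912 0.3529
    outer loop
      vertex 8.58 9.55 0.00
      vertex 5.11 10.66 0.00
      vertex 5.33 5.33 13.28
    endloop
  endfacet
  facet normal -0.3567 0.8649 0.3531
    outer loop
      vertex 5.11 10.66 0.00
      vertex 1.74 9.27 0.00
      vertex 5.33 5.33 13.28
    endloop
  endfacet
  facet normal -0.8291 0.4338 0.3528
    outer loop
      vertex 1.74 9.27 0.00
      vertex 0.05 6.04 0.00
      vertex 5.33 5.33 13.28
    endloop
  endfacet
  facet normal -0.9141 -0.2003 0.3527
    outer loop
      vertex 0.05 6.04 0.00
      vertex 0.83 2.48 0.00
      vertex 5.33 5.33 13.28
    endloop
  endfacet
  facet normal -0.5716 -0.7408 0.3527
    outer loop
      vertex 0.83 2.48 0.00
      vertex 3.72 0.25 0.00
      vertex 5.33 5.33 13.28
    endloop
  endfacet
  facet normal 0.0385 -0.9349 0.3529
    outer loop
      vertex 3.72 0.25 0.00
      vertex 7.36 0.40 0.00
      vertex 5.33 5.33 13.28
    endloop
  endfacet
  facet normal 0.6314 -0.6905 0.3529
    outer loop
      vertex 7.36 0.40 0.00
      vertex 10.05 2.86 0.00
      vertex 5.33 5.33 13.28
    endloop
  endfacet
  facet normal 0.9271 -0.1258 0.3529
    outer loop
      vertex 10.05 2.86 0.00
      vertex 10.54 6.47 0.00
      vertex 5.33 5.33 13.28
    endloop
  endfacet
endsolid part

The G0 Z moves step by Δz≈1.90 mm. The G1 loops shrink linearly with z, so the solid tapers from its base footprint up to z≈13.3. Closing with a flat bottom cap and the tapered top and triangulating gives 16 facets — a regular 9-sided pyramid, base circumscribed radius ≈ 5.33 mm, apex at z ≈ 13.3 mm.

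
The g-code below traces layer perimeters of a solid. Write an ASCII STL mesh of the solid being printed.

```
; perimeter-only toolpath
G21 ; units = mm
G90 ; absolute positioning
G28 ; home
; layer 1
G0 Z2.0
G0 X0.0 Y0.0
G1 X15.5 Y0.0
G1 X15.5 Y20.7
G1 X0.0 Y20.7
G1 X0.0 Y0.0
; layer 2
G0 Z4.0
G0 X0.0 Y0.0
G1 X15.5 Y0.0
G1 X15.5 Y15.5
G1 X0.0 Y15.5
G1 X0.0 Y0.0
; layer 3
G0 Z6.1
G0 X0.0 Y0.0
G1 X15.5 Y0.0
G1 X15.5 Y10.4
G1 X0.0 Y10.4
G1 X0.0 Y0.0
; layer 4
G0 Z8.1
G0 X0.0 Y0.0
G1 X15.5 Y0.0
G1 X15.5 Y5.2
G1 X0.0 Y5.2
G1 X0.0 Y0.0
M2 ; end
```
solid part
  facet normal 0.0000 0.0000 -1.0000
    outer loop
      vertex 15.5 25.9 0.0
      vertex 15.5 0.0 0.0
      vertex 0.0 0.0 0.0
    endloop
  endfacet
  facet normal 0.0000 0.0000 -1.0000
    outer loop
      vertex 0.0 25.9 0.0
      vertex 15.5 25.9 0.0
      vertex 0.0 0.0 0.0
    endloop
  endfacet
  facet normal 0.0000 -1.0000 0.0000
    outer loop
      vertex 0.0 0.0 0.0
      vertex 15.5 0.0 0.0
      vertex 15.5 0.0 10.1
    endloop
  endfacet
  facet normal 0.0000 -1.0000 0.0000
    outer loop
      vertex 0.0 0.0 0.0
      vertex 15.5 0.0 10.1
      vertex 0.0 0.0 10.1
    endloop
  endfacet
  facet normal 0.0000 0.3633 0.9317
    outer loop
      vertex 0.0 0.0 10.1
      vertex 15.5 0.0 10.1
      vertex 15.5 25.9 0.0
    endloop
  endfacet
  facet normal 0.0000 0.3633 0.9317
    outer loop
      vertex 0.0 0.0 10.1
      vertex 15.5 25.9 0.0
      vertex 0.0 25.9 0.0
    endloop
  endfacet
  facet normal -1.0000 0.0000 0.0000
    outer loop
      vertex 0.0 0.0 10.1
      vertex 0.0 25.9 0.0
      vertex 0.0 0.0 0.0
    endloop
  endfacet
  facet normal 1.0000 0.0000 0.0000
    outer loop
      vertex 15.5 0.0 0.0
      vertex 15.5 25.9 0.0
      vertex 15.5 0.0 10.1
    endloop
  endfacet
endsolid part

The G0 Z moves step by Δz≈2.0 mm. The G1 loops shrink linearly with z, so the solid tapers from its base footprint up to z≈10.1. Closing with a flat bottom cap and the tapered top and triangulating gives 8 facets — a wedge (ramp): 15.5 × 25.9 mm base, rising to 10.1 mm along the y=0 edge and sloping linearly to z=0 at y=25.9.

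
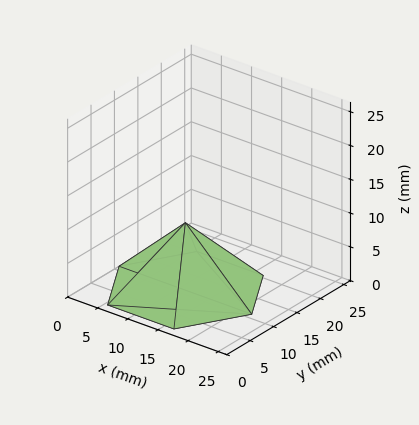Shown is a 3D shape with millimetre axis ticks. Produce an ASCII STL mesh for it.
Reading the render: the shape is a regular 6-sided pyramid, base circumscribed radius ≈ 11 mm, apex at z ≈ 10 mm (dimensions read to the nearest mm from the axis ticks). For the STL, each face is triangulated and given an outward normal.

solid part
  facet normal 0.0000 0.0000 -1.0000
    outer loop
      vertex 5.500 20.526 0.000
      vertex 16.500 20.526 0.000
      vertex 22.000 11.000 0.000
    endloop
  endfacet
  facet normal 0.0000 0.0000 -1.0000
    outer loop
      vertex 0.000 11.000 0.000
      vertex 5.500 20.526 0.000
      vertex 22.000 11.000 0.000
    endloop
  endfacet
  facet normal 0.0000 0.0000 -1.0000
    outer loop
      vertex 5.500 1.474 0.000
      vertex 0.000 11.000 0.000
      vertex 22.000 11.000 0.000
    endloop
  endfacet
  facet normal 0.0000 0.0000 -1.0000
    outer loop
      vertex 16.500 1.474 0.000
      vertex 5.500 1.474 0.000
      vertex 22.000 11.000 0.000
    endloop
  endfacet
  facet normal 0.6270 0.3620 0.6897
    outer loop
      vertex 22.000 11.000 0.000
      vertex 16.500 20.526 0.000
      vertex 11.000 11.000 10.000
    endloop
  endfacet
  facet normal 0.0000 0.7241 0.6897
    outer loop
      vertex 16.500 20.526 0.000
      vertex 5.500 20.526 0.000
      vertex 11.000 11.000 10.000
    endloop
  endfacet
  facet normal -0.6270 0.3620 0.6897
    outer loop
      vertex 5.500 20.526 0.000
      vertex 0.000 11.000 0.000
      vertex 11.000 11.000 10.000
    endloop
  endfacet
  facet normal -0.6270 -0.3620 0.6897
    outer loop
      vertex 0.000 11.000 0.000
      vertex 5.500 1.474 0.000
      vertex 11.000 11.000 10.000
    endloop
  endfacet
  facet normal 0.0000 -0.7241 0.6897
    outer loop
      vertex 5.500 1.474 0.000
      vertex 16.500 1.474 0.000
      vertex 11.000 11.000 10.000
    endloop
  endfacet
  facet normal 0.6270 -0.3620 0.6897
    outer loop
      vertex 16.500 1.474 0.000
      vertex 22.000 11.000 0.000
      vertex 11.000 11.000 10.000
    endloop
  endfacet
endsolid part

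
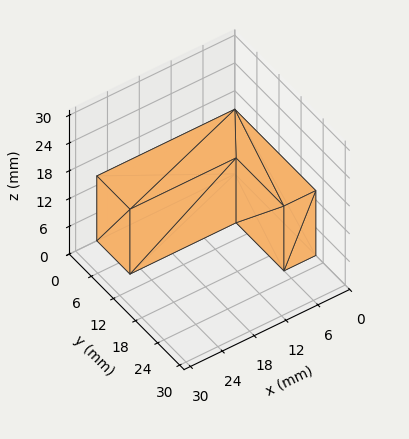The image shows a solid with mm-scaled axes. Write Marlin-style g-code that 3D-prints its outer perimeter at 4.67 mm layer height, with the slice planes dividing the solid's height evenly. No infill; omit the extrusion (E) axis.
Reading the render: the shape is an L-shaped prism: outer 26 × 22 mm, arm thicknesses ≈ 9 mm (horizontal) and 6 mm (vertical), extruded 14 mm in z (dimensions read to the nearest mm from the axis ticks). For the g-code, the solid's height is divided into equal slices at the stated Δz and each level perimeter traced with G1 moves after a G0 lift.

; perimeter-only toolpath
G21 ; units = mm
G90 ; absolute positioning
G28 ; home
; layer 1
G0 Z4.67
G0 X0.00 Y0.00
G1 X26.00 Y0.00
G1 X26.00 Y9.00
G1 X6.00 Y9.00
G1 X6.00 Y22.00
G1 X0.00 Y22.00
G1 X0.00 Y0.00
; layer 2
G0 Z9.33
G0 X0.00 Y0.00
G1 X26.00 Y0.00
G1 X26.00 Y9.00
G1 X6.00 Y9.00
G1 X6.00 Y22.00
G1 X0.00 Y22.00
G1 X0.00 Y0.00
; layer 3
G0 Z14.00
G0 X0.00 Y0.00
G1 X26.00 Y0.00
G1 X26.00 Y9.00
G1 X6.00 Y9.00
G1 X6.00 Y22.00
G1 X0.00 Y22.00
G1 X0.00 Y0.00
M2 ; end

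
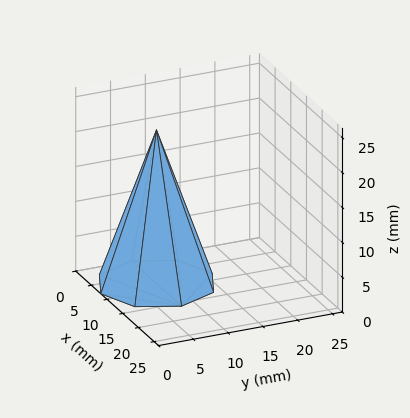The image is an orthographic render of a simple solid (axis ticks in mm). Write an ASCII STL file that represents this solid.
Reading the render: the shape is a regular 8-sided pyramid, base circumscribed radius ≈ 8 mm, apex at z ≈ 22 mm (dimensions read to the nearest mm from the axis ticks). For the STL, each face is triangulated and given an outward normal.

solid part
  facet normal 0.0000 0.0000 -1.0000
    outer loop
      vertex 8.000 16.000 0.000
      vertex 13.657 13.657 0.000
      vertex 16.000 8.000 0.000
    endloop
  endfacet
  facet normal 0.0000 0.0000 -1.0000
    outer loop
      vertex 2.343 13.657 0.000
      vertex 8.000 16.000 0.000
      vertex 16.000 8.000 0.000
    endloop
  endfacet
  facet normal 0.0000 0.0000 -1.0000
    outer loop
      vertex 0.000 8.000 0.000
      vertex 2.343 13.657 0.000
      vertex 16.000 8.000 0.000
    endloop
  endfacet
  facet normal 0.0000 0.0000 -1.0000
    outer loop
      vertex 2.343 2.343 0.000
      vertex 0.000 8.000 0.000
      vertex 16.000 8.000 0.000
    endloop
  endfacet
  facet normal 0.0000 0.0000 -1.0000
    outer loop
      vertex 8.000 0.000 0.000
      vertex 2.343 2.343 0.000
      vertex 16.000 8.000 0.000
    endloop
  endfacet
  facet normal 0.0000 0.0000 -1.0000
    outer loop
      vertex 13.657 2.343 0.000
      vertex 8.000 0.000 0.000
      vertex 16.000 8.000 0.000
    endloop
  endfacet
  facet normal 0.8758 0.3627 0.3185
    outer loop
      vertex 16.000 8.000 0.000
      vertex 13.657 13.657 0.000
      vertex 8.000 8.000 22.000
    endloop
  endfacet
  facet normal 0.3627 0.8758 0.3185
    outer loop
      vertex 13.657 13.657 0.000
      vertex 8.000 16.000 0.000
      vertex 8.000 8.000 22.000
    endloop
  endfacet
  facet normal -0.3627 0.8758 0.3185
    outer loop
      vertex 8.000 16.000 0.000
      vertex 2.343 13.657 0.000
      vertex 8.000 8.000 22.000
    endloop
  endfacet
  facet normal -0.8758 0.3627 0.3185
    outer loop
      vertex 2.343 13.657 0.000
      vertex 0.000 8.000 0.000
      vertex 8.000 8.000 22.000
    endloop
  endfacet
  facet normal -0.8758 -0.3627 0.3185
    outer loop
      vertex 0.000 8.000 0.000
      vertex 2.343 2.343 0.000
      vertex 8.000 8.000 22.000
    endloop
  endfacet
  facet normal -0.3627 -0.8758 0.3185
    outer loop
      vertex 2.343 2.343 0.000
      vertex 8.000 0.000 0.000
      vertex 8.000 8.000 22.000
    endloop
  endfacet
  facet normal 0.3627 -0.8758 0.3185
    outer loop
      vertex 8.000 0.000 0.000
      vertex 13.657 2.343 0.000
      vertex 8.000 8.000 22.000
    endloop
  endfacet
  facet normal 0.8758 -0.3627 0.3185
    outer loop
      vertex 13.657 2.343 0.000
      vertex 16.000 8.000 0.000
      vertex 8.000 8.000 22.000
    endloop
  endfacet
endsolid part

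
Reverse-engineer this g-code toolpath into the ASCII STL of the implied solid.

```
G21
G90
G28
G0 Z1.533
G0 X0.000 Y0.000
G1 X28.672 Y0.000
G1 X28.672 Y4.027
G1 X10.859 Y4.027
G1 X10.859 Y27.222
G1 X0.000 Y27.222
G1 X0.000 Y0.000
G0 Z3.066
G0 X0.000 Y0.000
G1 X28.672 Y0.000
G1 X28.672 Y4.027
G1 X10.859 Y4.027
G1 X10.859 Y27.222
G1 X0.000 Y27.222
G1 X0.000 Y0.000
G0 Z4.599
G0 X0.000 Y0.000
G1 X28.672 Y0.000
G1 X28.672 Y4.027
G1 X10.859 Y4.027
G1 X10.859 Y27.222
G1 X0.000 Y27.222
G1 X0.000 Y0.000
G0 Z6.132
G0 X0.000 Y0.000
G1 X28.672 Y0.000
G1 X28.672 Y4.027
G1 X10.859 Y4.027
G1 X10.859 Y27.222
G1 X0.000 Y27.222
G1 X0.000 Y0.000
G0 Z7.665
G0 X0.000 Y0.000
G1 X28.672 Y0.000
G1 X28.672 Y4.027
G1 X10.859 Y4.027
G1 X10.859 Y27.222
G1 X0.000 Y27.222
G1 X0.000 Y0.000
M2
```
solid part
  facet normal 0.0000 0.0000 -1.0000
    outer loop
      vertex 28.672 4.027 0.000
      vertex 28.672 0.000 0.000
      vertex 0.000 0.000 0.000
    endloop
  endfacet
  facet normal 0.0000 0.0000 -1.0000
    outer loop
      vertex 10.859 4.027 0.000
      vertex 28.672 4.027 0.000
      vertex 0.000 0.000 0.000
    endloop
  endfacet
  facet normal 0.0000 0.0000 -1.0000
    outer loop
      vertex 10.859 27.222 0.000
      vertex 10.859 4.027 0.000
      vertex 0.000 0.000 0.000
    endloop
  endfacet
  facet normal 0.0000 0.0000 -1.0000
    outer loop
      vertex 0.000 27.222 0.000
      vertex 10.859 27.222 0.000
      vertex 0.000 0.000 0.000
    endloop
  endfacet
  facet normal 0.0000 0.0000 1.0000
    outer loop
      vertex 0.000 0.000 7.665
      vertex 28.672 0.000 7.665
      vertex 28.672 4.027 7.665
    endloop
  endfacet
  facet normal 0.0000 0.0000 1.0000
    outer loop
      vertex 0.000 0.000 7.665
      vertex 28.672 4.027 7.665
      vertex 10.859 4.027 7.665
    endloop
  endfacet
  facet normal 0.0000 0.0000 1.0000
    outer loop
      vertex 0.000 0.000 7.665
      vertex 10.859 4.027 7.665
      vertex 10.859 27.222 7.665
    endloop
  endfacet
  facet normal 0.0000 0.0000 1.0000
    outer loop
      vertex 0.000 0.000 7.665
      vertex 10.859 27.222 7.665
      vertex 0.000 27.222 7.665
    endloop
  endfacet
  facet normal 0.0000 -1.0000 0.0000
    outer loop
      vertex 0.000 0.000 0.000
      vertex 28.672 0.000 0.000
      vertex 28.672 0.000 7.665
    endloop
  endfacet
  facet normal 0.0000 -1.0000 0.0000
    outer loop
      vertex 0.000 0.000 0.000
      vertex 28.672 0.000 7.665
      vertex 0.000 0.000 7.665
    endloop
  endfacet
  facet normal 1.0000 0.0000 0.0000
    outer loop
      vertex 28.672 0.000 0.000
      vertex 28.672 4.027 0.000
      vertex 28.672 4.027 7.665
    endloop
  endfacet
  facet normal 1.0000 0.0000 0.0000
    outer loop
      vertex 28.672 0.000 0.000
      vertex 28.672 4.027 7.665
      vertex 28.672 0.000 7.665
    endloop
  endfacet
  facet normal 0.0000 1.0000 0.0000
    outer loop
      vertex 28.672 4.027 0.000
      vertex 10.859 4.027 0.000
      vertex 10.859 4.027 7.665
    endloop
  endfacet
  facet normal 0.0000 1.0000 0.0000
    outer loop
      vertex 28.672 4.027 0.000
      vertex 10.859 4.027 7.665
      vertex 28.672 4.027 7.665
    endloop
  endfacet
  facet normal 1.0000 0.0000 0.0000
    outer loop
      vertex 10.859 4.027 0.000
      vertex 10.859 27.222 0.000
      vertex 10.859 27.222 7.665
    endloop
  endfacet
  facet normal 1.0000 0.0000 0.0000
    outer loop
      vertex 10.859 4.027 0.000
      vertex 10.859 27.222 7.665
      vertex 10.859 4.027 7.665
    endloop
  endfacet
  facet normal 0.0000 1.0000 0.0000
    outer loop
      vertex 10.859 27.222 0.000
      vertex 0.000 27.222 0.000
      vertex 0.000 27.222 7.665
    endloop
  endfacet
  facet normal 0.0000 1.0000 0.0000
    outer loop
      vertex 10.859 27.222 0.000
      vertex 0.000 27.222 7.665
      vertex 10.859 27.222 7.665
    endloop
  endfacet
  facet normal -1.0000 0.0000 0.0000
    outer loop
      vertex 0.000 27.222 0.000
      vertex 0.000 0.000 0.000
      vertex 0.000 0.000 7.665
    endloop
  endfacet
  facet normal -1.0000 0.0000 0.0000
    outer loop
      vertex 0.000 27.222 0.000
      vertex 0.000 0.000 7.665
      vertex 0.000 27.222 7.665
    endloop
  endfacet
endsolid part

The G0 Z moves step by Δz≈1.533 mm. Every layer's G1 loop is the same polygon, so the solid is a straight extrusion of it from z=0 to z≈7.67. Closing with flat bottom and top caps and triangulating gives 20 facets — an L-shaped prism: outer 28.7 × 27.2 mm, arm thicknesses ≈ 4.03 mm (horizontal) and 10.9 mm (vertical), extruded 7.67 mm in z.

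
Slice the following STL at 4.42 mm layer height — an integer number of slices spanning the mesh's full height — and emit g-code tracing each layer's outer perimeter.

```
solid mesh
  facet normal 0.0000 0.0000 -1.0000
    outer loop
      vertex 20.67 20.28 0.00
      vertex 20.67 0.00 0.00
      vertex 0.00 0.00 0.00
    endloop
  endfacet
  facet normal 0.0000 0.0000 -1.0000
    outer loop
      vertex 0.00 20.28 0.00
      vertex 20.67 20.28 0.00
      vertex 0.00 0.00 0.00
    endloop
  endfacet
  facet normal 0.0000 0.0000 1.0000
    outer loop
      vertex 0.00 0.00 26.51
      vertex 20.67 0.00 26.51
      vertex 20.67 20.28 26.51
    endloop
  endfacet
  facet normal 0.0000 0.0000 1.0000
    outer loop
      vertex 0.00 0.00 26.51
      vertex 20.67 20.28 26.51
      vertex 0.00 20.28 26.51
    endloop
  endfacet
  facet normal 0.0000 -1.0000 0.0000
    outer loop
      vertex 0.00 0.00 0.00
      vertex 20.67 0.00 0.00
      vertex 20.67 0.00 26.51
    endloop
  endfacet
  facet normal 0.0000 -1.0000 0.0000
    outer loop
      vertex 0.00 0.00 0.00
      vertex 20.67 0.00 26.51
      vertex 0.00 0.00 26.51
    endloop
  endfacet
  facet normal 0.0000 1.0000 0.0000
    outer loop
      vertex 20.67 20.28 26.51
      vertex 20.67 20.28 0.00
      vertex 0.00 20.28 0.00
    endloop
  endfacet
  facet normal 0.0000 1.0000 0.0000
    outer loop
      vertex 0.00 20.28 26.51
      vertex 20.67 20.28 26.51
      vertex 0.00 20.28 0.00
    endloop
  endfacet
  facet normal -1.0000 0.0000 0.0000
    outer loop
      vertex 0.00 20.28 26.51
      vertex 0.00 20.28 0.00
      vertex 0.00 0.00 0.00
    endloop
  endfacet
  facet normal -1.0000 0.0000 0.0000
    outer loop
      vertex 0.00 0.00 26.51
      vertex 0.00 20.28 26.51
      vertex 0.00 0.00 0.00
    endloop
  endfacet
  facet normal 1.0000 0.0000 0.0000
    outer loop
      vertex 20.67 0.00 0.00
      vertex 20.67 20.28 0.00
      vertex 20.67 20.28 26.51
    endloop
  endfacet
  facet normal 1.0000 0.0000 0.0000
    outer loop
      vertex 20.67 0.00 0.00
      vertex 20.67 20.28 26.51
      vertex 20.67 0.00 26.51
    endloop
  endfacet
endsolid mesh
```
; perimeter-only toolpath
G21 ; units = mm
G90 ; absolute positioning
G28 ; home
; layer 1
G0 Z4.42
G0 X0.00 Y0.00
G1 X20.67 Y0.00
G1 X20.67 Y20.28
G1 X0.00 Y20.28
G1 X0.00 Y0.00
; layer 2
G0 Z8.84
G0 X0.00 Y0.00
G1 X20.67 Y0.00
G1 X20.67 Y20.28
G1 X0.00 Y20.28
G1 X0.00 Y0.00
; layer 3
G0 Z13.26
G0 X0.00 Y0.00
G1 X20.67 Y0.00
G1 X20.67 Y20.28
G1 X0.00 Y20.28
G1 X0.00 Y0.00
; layer 4
G0 Z17.67
G0 X0.00 Y0.00
G1 X20.67 Y0.00
G1 X20.67 Y20.28
G1 X0.00 Y20.28
G1 X0.00 Y0.00
; layer 5
G0 Z22.09
G0 X0.00 Y0.00
G1 X20.67 Y0.00
G1 X20.67 Y20.28
G1 X0.00 Y20.28
G1 X0.00 Y0.00
; layer 6
G0 Z26.51
G0 X0.00 Y0.00
G1 X20.67 Y0.00
G1 X20.67 Y20.28
G1 X0.00 Y20.28
G1 X0.00 Y0.00
M2 ; end

The solid is a rectangular box, roughly 20.7 × 20.3 mm footprint and 26.5 mm tall. Slicing at Δz = 4.42 mm — 6 equal slices spanning the solid's height, so layer i sits at z = i·h/6 — gives 6 non-empty perimeters. Each is a 4-segment closed polygon; G0 lifts to the layer z and rapids to the start vertex, then G1 traces the edges.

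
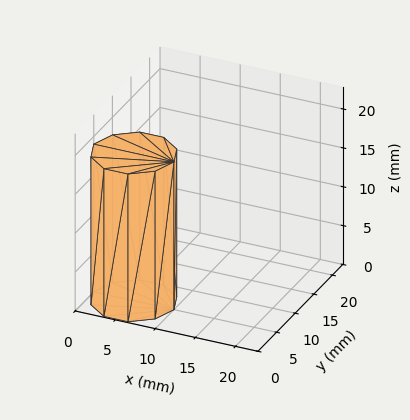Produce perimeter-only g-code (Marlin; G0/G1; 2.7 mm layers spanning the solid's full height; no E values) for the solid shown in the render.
Reading the render: the shape is a regular 10-sided prism (a cylinder approximated with 10 flat sides), circumscribed radius ≈ 5 mm, height ≈ 19 mm (dimensions read to the nearest mm from the axis ticks). For the g-code, the solid's height is divided into equal slices at the stated Δz and each level perimeter traced with G1 moves after a G0 lift.

; perimeter-only toolpath
G21 ; units = mm
G90 ; absolute positioning
G28 ; home
; layer 1
G0 Z2.7
G0 X10.0 Y5.0
G1 X9.0 Y7.9
G1 X6.5 Y9.8
G1 X3.5 Y9.8
G1 X1.0 Y7.9
G1 X0.0 Y5.0
G1 X1.0 Y2.1
G1 X3.5 Y0.2
G1 X6.5 Y0.2
G1 X9.0 Y2.1
G1 X10.0 Y5.0
; layer 2
G0 Z5.4
G0 X10.0 Y5.0
G1 X9.0 Y7.9
G1 X6.5 Y9.8
G1 X3.5 Y9.8
G1 X1.0 Y7.9
G1 X0.0 Y5.0
G1 X1.0 Y2.1
G1 X3.5 Y0.2
G1 X6.5 Y0.2
G1 X9.0 Y2.1
G1 X10.0 Y5.0
; layer 3
G0 Z8.1
G0 X10.0 Y5.0
G1 X9.0 Y7.9
G1 X6.5 Y9.8
G1 X3.5 Y9.8
G1 X1.0 Y7.9
G1 X0.0 Y5.0
G1 X1.0 Y2.1
G1 X3.5 Y0.2
G1 X6.5 Y0.2
G1 X9.0 Y2.1
G1 X10.0 Y5.0
; layer 4
G0 Z10.9
G0 X10.0 Y5.0
G1 X9.0 Y7.9
G1 X6.5 Y9.8
G1 X3.5 Y9.8
G1 X1.0 Y7.9
G1 X0.0 Y5.0
G1 X1.0 Y2.1
G1 X3.5 Y0.2
G1 X6.5 Y0.2
G1 X9.0 Y2.1
G1 X10.0 Y5.0
; layer 5
G0 Z13.6
G0 X10.0 Y5.0
G1 X9.0 Y7.9
G1 X6.5 Y9.8
G1 X3.5 Y9.8
G1 X1.0 Y7.9
G1 X0.0 Y5.0
G1 X1.0 Y2.1
G1 X3.5 Y0.2
G1 X6.5 Y0.2
G1 X9.0 Y2.1
G1 X10.0 Y5.0
; layer 6
G0 Z16.3
G0 X10.0 Y5.0
G1 X9.0 Y7.9
G1 X6.5 Y9.8
G1 X3.5 Y9.8
G1 X1.0 Y7.9
G1 X0.0 Y5.0
G1 X1.0 Y2.1
G1 X3.5 Y0.2
G1 X6.5 Y0.2
G1 X9.0 Y2.1
G1 X10.0 Y5.0
; layer 7
G0 Z19.0
G0 X10.0 Y5.0
G1 X9.0 Y7.9
G1 X6.5 Y9.8
G1 X3.5 Y9.8
G1 X1.0 Y7.9
G1 X0.0 Y5.0
G1 X1.0 Y2.1
G1 X3.5 Y0.2
G1 X6.5 Y0.2
G1 X9.0 Y2.1
G1 X10.0 Y5.0
M2 ; end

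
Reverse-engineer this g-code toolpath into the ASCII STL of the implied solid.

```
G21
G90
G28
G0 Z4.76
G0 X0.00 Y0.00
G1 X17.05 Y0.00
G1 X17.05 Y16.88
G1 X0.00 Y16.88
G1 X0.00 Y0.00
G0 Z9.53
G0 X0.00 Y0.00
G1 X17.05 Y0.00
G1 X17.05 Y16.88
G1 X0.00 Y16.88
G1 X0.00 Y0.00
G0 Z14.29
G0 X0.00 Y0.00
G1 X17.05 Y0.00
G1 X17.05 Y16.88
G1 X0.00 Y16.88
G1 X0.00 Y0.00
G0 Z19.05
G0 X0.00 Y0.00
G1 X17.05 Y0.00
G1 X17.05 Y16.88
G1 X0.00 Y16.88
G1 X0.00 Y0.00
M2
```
solid part
  facet normal 0.0000 0.0000 -1.0000
    outer loop
      vertex 17.05 16.88 0.00
      vertex 17.05 0.00 0.00
      vertex 0.00 0.00 0.00
    endloop
  endfacet
  facet normal 0.0000 0.0000 -1.0000
    outer loop
      vertex 0.00 16.88 0.00
      vertex 17.05 16.88 0.00
      vertex 0.00 0.00 0.00
    endloop
  endfacet
  facet normal 0.0000 0.0000 1.0000
    outer loop
      vertex 0.00 0.00 19.05
      vertex 17.05 0.00 19.05
      vertex 17.05 16.88 19.05
    endloop
  endfacet
  facet normal 0.0000 0.0000 1.0000
    outer loop
      vertex 0.00 0.00 19.05
      vertex 17.05 16.88 19.05
      vertex 0.00 16.88 19.05
    endloop
  endfacet
  facet normal 0.0000 -1.0000 0.0000
    outer loop
      vertex 0.00 0.00 0.00
      vertex 17.05 0.00 0.00
      vertex 17.05 0.00 19.05
    endloop
  endfacet
  facet normal 0.0000 -1.0000 0.0000
    outer loop
      vertex 0.00 0.00 0.00
      vertex 17.05 0.00 19.05
      vertex 0.00 0.00 19.05
    endloop
  endfacet
  facet normal 0.0000 1.0000 0.0000
    outer loop
      vertex 17.05 16.88 19.05
      vertex 17.05 16.88 0.00
      vertex 0.00 16.88 0.00
    endloop
  endfacet
  facet normal 0.0000 1.0000 0.0000
    outer loop
      vertex 0.00 16.88 19.05
      vertex 17.05 16.88 19.05
      vertex 0.00 16.88 0.00
    endloop
  endfacet
  facet normal -1.0000 0.0000 0.0000
    outer loop
      vertex 0.00 16.88 19.05
      vertex 0.00 16.88 0.00
      vertex 0.00 0.00 0.00
    endloop
  endfacet
  facet normal -1.0000 0.0000 0.0000
    outer loop
      vertex 0.00 0.00 19.05
      vertex 0.00 16.88 19.05
      vertex 0.00 0.00 0.00
    endloop
  endfacet
  facet normal 1.0000 0.0000 0.0000
    outer loop
      vertex 17.05 0.00 0.00
      vertex 17.05 16.88 0.00
      vertex 17.05 16.88 19.05
    endloop
  endfacet
  facet normal 1.0000 0.0000 0.0000
    outer loop
      vertex 17.05 0.00 0.00
      vertex 17.05 16.88 19.05
      vertex 17.05 0.00 19.05
    endloop
  endfacet
endsolid part

The G0 Z moves step by Δz≈4.76 mm. Every layer's G1 loop is the same polygon, so the solid is a straight extrusion of it from z=0 to z≈19.1. Closing with flat bottom and top caps and triangulating gives 12 facets — a rectangular box, roughly 17.1 × 16.9 mm footprint and 19.1 mm tall.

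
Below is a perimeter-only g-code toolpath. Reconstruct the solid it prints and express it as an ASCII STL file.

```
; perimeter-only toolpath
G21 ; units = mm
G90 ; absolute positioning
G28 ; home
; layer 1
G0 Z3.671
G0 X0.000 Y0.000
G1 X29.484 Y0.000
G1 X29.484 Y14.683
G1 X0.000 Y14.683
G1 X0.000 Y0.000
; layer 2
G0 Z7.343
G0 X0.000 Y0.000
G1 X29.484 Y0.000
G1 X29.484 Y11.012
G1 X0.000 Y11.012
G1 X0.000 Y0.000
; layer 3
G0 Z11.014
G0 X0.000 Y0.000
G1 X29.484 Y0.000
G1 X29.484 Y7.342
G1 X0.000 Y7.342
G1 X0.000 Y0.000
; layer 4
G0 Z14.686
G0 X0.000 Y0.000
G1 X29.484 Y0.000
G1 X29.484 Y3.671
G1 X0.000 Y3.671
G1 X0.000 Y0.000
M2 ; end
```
solid part
  facet normal 0.0000 0.0000 -1.0000
    outer loop
      vertex 29.484 18.354 0.000
      vertex 29.484 0.000 0.000
      vertex 0.000 0.000 0.000
    endloop
  endfacet
  facet normal 0.0000 0.0000 -1.0000
    outer loop
      vertex 0.000 18.354 0.000
      vertex 29.484 18.354 0.000
      vertex 0.000 0.000 0.000
    endloop
  endfacet
  facet normal 0.0000 -1.0000 0.0000
    outer loop
      vertex 0.000 0.000 0.000
      vertex 29.484 0.000 0.000
      vertex 29.484 0.000 18.357
    endloop
  endfacet
  facet normal 0.0000 -1.0000 0.0000
    outer loop
      vertex 0.000 0.000 0.000
      vertex 29.484 0.000 18.357
      vertex 0.000 0.000 18.357
    endloop
  endfacet
  facet normal 0.0000 0.7072 0.7070
    outer loop
      vertex 0.000 0.000 18.357
      vertex 29.484 0.000 18.357
      vertex 29.484 18.354 0.000
    endloop
  endfacet
  facet normal 0.0000 0.7072 0.7070
    outer loop
      vertex 0.000 0.000 18.357
      vertex 29.484 18.354 0.000
      vertex 0.000 18.354 0.000
    endloop
  endfacet
  facet normal -1.0000 0.0000 0.0000
    outer loop
      vertex 0.000 0.000 18.357
      vertex 0.000 18.354 0.000
      vertex 0.000 0.000 0.000
    endloop
  endfacet
  facet normal 1.0000 0.0000 0.0000
    outer loop
      vertex 29.484 0.000 0.000
      vertex 29.484 18.354 0.000
      vertex 29.484 0.000 18.357
    endloop
  endfacet
endsolid part

The G0 Z moves step by Δz≈3.671 mm. The G1 loops shrink linearly with z, so the solid tapers from its base footprint up to z≈18.4. Closing with a flat bottom cap and the tapered top and triangulating gives 8 facets — a wedge (ramp): 29.5 × 18.4 mm base, rising to 18.4 mm along the y=0 edge and sloping linearly to z=0 at y=18.4.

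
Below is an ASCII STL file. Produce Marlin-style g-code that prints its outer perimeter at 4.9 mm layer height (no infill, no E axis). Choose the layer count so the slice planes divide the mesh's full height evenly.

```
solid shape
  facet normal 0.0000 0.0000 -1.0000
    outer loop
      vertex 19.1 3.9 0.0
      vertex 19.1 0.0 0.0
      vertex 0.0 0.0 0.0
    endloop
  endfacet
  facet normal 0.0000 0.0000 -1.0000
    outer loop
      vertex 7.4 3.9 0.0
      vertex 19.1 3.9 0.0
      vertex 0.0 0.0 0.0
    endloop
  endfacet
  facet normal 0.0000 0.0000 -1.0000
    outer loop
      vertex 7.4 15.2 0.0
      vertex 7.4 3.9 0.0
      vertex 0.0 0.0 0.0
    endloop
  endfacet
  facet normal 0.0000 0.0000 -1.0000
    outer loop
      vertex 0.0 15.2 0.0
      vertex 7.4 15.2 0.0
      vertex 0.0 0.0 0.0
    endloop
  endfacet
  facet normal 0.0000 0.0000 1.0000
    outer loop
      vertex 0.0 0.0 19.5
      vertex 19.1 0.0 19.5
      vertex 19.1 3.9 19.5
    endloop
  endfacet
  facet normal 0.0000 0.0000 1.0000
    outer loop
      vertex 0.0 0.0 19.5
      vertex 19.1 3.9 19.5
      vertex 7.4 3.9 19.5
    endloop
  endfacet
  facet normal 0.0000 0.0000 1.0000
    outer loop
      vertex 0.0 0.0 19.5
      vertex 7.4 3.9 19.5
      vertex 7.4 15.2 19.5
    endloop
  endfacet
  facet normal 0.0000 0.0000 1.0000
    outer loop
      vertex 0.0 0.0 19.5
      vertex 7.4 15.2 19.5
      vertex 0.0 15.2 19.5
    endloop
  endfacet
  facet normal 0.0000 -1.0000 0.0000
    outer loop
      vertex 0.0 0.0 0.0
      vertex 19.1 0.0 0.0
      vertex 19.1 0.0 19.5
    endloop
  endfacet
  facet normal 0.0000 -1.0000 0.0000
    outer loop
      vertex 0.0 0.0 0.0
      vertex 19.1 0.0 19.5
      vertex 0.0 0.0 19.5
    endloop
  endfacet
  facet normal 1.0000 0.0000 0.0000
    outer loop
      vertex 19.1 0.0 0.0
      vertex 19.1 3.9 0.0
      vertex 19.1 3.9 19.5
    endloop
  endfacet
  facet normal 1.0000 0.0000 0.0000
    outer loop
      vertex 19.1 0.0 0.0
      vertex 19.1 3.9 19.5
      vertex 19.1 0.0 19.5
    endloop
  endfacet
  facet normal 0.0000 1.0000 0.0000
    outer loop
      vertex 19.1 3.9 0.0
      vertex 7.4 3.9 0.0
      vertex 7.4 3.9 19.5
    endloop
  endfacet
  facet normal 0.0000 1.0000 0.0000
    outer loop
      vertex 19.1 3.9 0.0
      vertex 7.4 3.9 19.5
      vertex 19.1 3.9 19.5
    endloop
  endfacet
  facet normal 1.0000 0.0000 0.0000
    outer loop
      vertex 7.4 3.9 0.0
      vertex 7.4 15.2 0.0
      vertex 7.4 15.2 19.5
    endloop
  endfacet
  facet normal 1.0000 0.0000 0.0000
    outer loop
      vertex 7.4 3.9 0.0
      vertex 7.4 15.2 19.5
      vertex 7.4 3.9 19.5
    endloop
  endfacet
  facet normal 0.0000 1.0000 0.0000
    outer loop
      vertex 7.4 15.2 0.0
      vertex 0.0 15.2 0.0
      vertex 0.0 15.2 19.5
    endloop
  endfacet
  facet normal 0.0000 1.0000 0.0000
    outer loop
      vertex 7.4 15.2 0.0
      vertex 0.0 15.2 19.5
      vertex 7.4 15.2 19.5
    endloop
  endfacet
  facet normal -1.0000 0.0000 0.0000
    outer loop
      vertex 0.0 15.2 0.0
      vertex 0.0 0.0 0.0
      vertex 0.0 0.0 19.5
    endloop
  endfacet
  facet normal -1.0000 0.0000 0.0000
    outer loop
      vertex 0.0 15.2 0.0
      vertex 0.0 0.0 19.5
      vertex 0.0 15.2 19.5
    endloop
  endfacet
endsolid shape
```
; perimeter-only toolpath
G21 ; units = mm
G90 ; absolute positioning
G28 ; home
; layer 1
G0 Z4.9
G0 X0.0 Y0.0
G1 X19.1 Y0.0
G1 X19.1 Y3.9
G1 X7.4 Y3.9
G1 X7.4 Y15.2
G1 X0.0 Y15.2
G1 X0.0 Y0.0
; layer 2
G0 Z9.8
G0 X0.0 Y0.0
G1 X19.1 Y0.0
G1 X19.1 Y3.9
G1 X7.4 Y3.9
G1 X7.4 Y15.2
G1 X0.0 Y15.2
G1 X0.0 Y0.0
; layer 3
G0 Z14.6
G0 X0.0 Y0.0
G1 X19.1 Y0.0
G1 X19.1 Y3.9
G1 X7.4 Y3.9
G1 X7.4 Y15.2
G1 X0.0 Y15.2
G1 X0.0 Y0.0
; layer 4
G0 Z19.5
G0 X0.0 Y0.0
G1 X19.1 Y0.0
G1 X19.1 Y3.9
G1 X7.4 Y3.9
G1 X7.4 Y15.2
G1 X0.0 Y15.2
G1 X0.0 Y0.0
M2 ; end

The solid is an L-shaped prism: outer 19.1 × 15.2 mm, arm thicknesses ≈ 3.9 mm (horizontal) and 7.4 mm (vertical), extruded 19.5 mm in z. Slicing at Δz = 4.9 mm — 4 equal slices spanning the solid's height, so layer i sits at z = i·h/4 — gives 4 non-empty perimeters. Each is a 6-segment closed polygon; G0 lifts to the layer z and rapids to the start vertex, then G1 traces the edges.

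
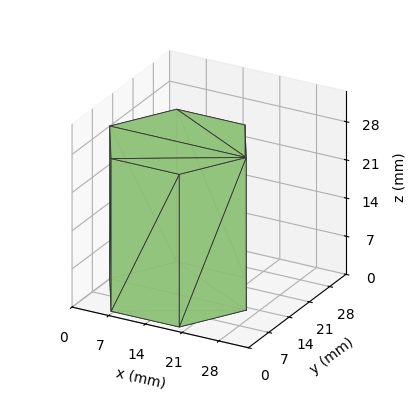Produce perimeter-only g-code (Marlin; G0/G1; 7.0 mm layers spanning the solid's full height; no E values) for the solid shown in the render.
Reading the render: the shape is a regular 6-sided prism (a cylinder approximated with 6 flat sides), circumscribed radius ≈ 13 mm, height ≈ 28 mm (dimensions read to the nearest mm from the axis ticks). For the g-code, the solid's height is divided into equal slices at the stated Δz and each level perimeter traced with G1 moves after a G0 lift.

; perimeter-only toolpath
G21 ; units = mm
G90 ; absolute positioning
G28 ; home
; layer 1
G0 Z7.0
G0 X26.0 Y13.0
G1 X19.5 Y24.3
G1 X6.5 Y24.3
G1 X0.0 Y13.0
G1 X6.5 Y1.7
G1 X19.5 Y1.7
G1 X26.0 Y13.0
; layer 2
G0 Z14.0
G0 X26.0 Y13.0
G1 X19.5 Y24.3
G1 X6.5 Y24.3
G1 X0.0 Y13.0
G1 X6.5 Y1.7
G1 X19.5 Y1.7
G1 X26.0 Y13.0
; layer 3
G0 Z21.0
G0 X26.0 Y13.0
G1 X19.5 Y24.3
G1 X6.5 Y24.3
G1 X0.0 Y13.0
G1 X6.5 Y1.7
G1 X19.5 Y1.7
G1 X26.0 Y13.0
; layer 4
G0 Z28.0
G0 X26.0 Y13.0
G1 X19.5 Y24.3
G1 X6.5 Y24.3
G1 X0.0 Y13.0
G1 X6.5 Y1.7
G1 X19.5 Y1.7
G1 X26.0 Y13.0
M2 ; end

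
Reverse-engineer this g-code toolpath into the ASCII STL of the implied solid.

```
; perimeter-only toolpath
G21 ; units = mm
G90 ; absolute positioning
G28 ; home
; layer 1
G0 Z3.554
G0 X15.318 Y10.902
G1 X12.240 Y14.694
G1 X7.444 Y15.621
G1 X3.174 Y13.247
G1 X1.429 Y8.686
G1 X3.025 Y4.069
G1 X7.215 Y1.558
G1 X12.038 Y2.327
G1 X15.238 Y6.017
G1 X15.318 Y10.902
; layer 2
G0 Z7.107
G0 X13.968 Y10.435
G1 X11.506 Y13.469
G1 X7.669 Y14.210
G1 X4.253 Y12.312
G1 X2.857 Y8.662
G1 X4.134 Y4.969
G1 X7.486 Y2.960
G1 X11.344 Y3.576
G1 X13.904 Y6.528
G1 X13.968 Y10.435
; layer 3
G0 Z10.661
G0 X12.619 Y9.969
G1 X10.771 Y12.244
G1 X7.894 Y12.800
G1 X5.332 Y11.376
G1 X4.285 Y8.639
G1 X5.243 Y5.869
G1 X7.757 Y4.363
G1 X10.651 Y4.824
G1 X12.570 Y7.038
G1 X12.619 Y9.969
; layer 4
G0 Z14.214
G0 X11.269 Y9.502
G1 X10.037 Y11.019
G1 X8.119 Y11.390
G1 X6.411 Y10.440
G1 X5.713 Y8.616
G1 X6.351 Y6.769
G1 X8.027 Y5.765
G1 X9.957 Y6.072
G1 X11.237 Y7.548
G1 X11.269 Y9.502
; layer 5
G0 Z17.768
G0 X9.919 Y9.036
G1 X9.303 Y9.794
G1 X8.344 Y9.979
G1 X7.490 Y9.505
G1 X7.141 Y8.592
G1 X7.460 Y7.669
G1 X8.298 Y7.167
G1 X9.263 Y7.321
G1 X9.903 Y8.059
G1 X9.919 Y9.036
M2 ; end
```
solid part
  facet normal 0.0000 0.0000 -1.0000
    outer loop
      vertex 7.219 17.031 0.000
      vertex 12.974 15.919 0.000
      vertex 16.668 11.368 0.000
    endloop
  endfacet
  facet normal 0.0000 0.0000 -1.0000
    outer loop
      vertex 2.095 14.183 0.000
      vertex 7.219 17.031 0.000
      vertex 16.668 11.368 0.000
    endloop
  endfacet
  facet normal 0.0000 0.0000 -1.0000
    outer loop
      vertex 0.001 8.709 0.000
      vertex 2.095 14.183 0.000
      vertex 16.668 11.368 0.000
    endloop
  endfacet
  facet normal 0.0000 0.0000 -1.0000
    outer loop
      vertex 1.916 3.169 0.000
      vertex 0.001 8.709 0.000
      vertex 16.668 11.368 0.000
    endloop
  endfacet
  facet normal 0.0000 0.0000 -1.0000
    outer loop
      vertex 6.944 0.156 0.000
      vertex 1.916 3.169 0.000
      vertex 16.668 11.368 0.000
    endloop
  endfacet
  facet normal 0.0000 0.0000 -1.0000
    outer loop
      vertex 12.732 1.079 0.000
      vertex 6.944 0.156 0.000
      vertex 16.668 11.368 0.000
    endloop
  endfacet
  facet normal 0.0000 0.0000 -1.0000
    outer loop
      vertex 16.572 5.507 0.000
      vertex 12.732 1.079 0.000
      vertex 16.668 11.368 0.000
    endloop
  endfacet
  facet normal 0.7263 0.5896 0.3533
    outer loop
      vertex 16.668 11.368 0.000
      vertex 12.974 15.919 0.000
      vertex 8.569 8.569 21.321
    endloop
  endfacet
  facet normal 0.1775 0.9185 0.3533
    outer loop
      vertex 12.974 15.919 0.000
      vertex 7.219 17.031 0.000
      vertex 8.569 8.569 21.321
    endloop
  endfacet
  facet normal -0.4545 0.8177 0.3533
    outer loop
      vertex 7.219 17.031 0.000
      vertex 2.095 14.183 0.000
      vertex 8.569 8.569 21.321
    endloop
  endfacet
  facet normal -0.8738 0.3342 0.3533
    outer loop
      vertex 2.095 14.183 0.000
      vertex 0.001 8.709 0.000
      vertex 8.569 8.569 21.321
    endloop
  endfacet
  facet normal -0.8842 -0.3056 0.3533
    outer loop
      vertex 0.001 8.709 0.000
      vertex 1.916 3.169 0.000
      vertex 8.569 8.569 21.321
    endloop
  endfacet
  facet normal -0.4809 -0.8025 0.3533
    outer loop
      vertex 1.916 3.169 0.000
      vertex 6.944 0.156 0.000
      vertex 8.569 8.569 21.321
    endloop
  endfacet
  facet normal 0.1473 -0.9238 0.3533
    outer loop
      vertex 6.944 0.156 0.000
      vertex 12.732 1.079 0.000
      vertex 8.569 8.569 21.321
    endloop
  endfacet
  facet normal 0.7068 -0.6129 0.3533
    outer loop
      vertex 12.732 1.079 0.000
      vertex 16.572 5.507 0.000
      vertex 8.569 8.569 21.321
    endloop
  endfacet
  facet normal 0.9354 -0.0153 0.3533
    outer loop
      vertex 16.572 5.507 0.000
      vertex 16.668 11.368 0.000
      vertex 8.569 8.569 21.321
    endloop
  endfacet
endsolid part

The G0 Z moves step by Δz≈3.554 mm. The G1 loops shrink linearly with z, so the solid tapers from its base footprint up to z≈21.3. Closing with a flat bottom cap and the tapered top and triangulating gives 16 facets — a regular 9-sided pyramid, base circumscribed radius ≈ 8.57 mm, apex at z ≈ 21.3 mm.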